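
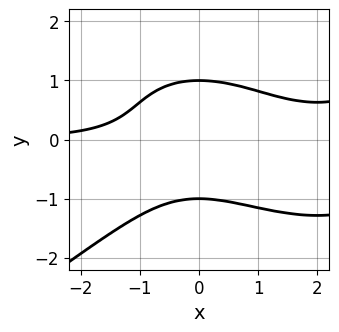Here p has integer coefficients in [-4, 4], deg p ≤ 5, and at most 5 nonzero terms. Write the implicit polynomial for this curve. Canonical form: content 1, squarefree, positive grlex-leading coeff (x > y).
(a) deg p = 4. No degree-3 curve has this shape.
(b) Reading off the gridlines: among the integer gridlines, it crosses the y-axis at y ∈ {-1, 1}; no x-intercept at any integer in the box.
(c) The integer polynomial consistent with all of this is the stated p.

x^3*y - 3*y^4 - 3*x^2*y + 3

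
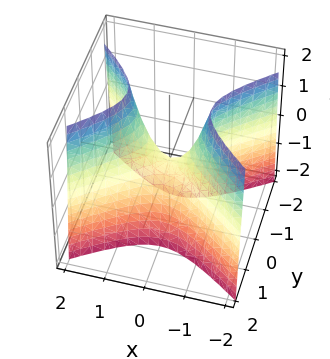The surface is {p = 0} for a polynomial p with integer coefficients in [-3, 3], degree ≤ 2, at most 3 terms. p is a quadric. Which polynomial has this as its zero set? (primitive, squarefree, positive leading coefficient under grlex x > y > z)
The degree is 2 — a saddle surface; a quadric.
Symmetries: the y ↦ −y reflection is a symmetry, so y appears only in even powers; mirror symmetry x ↦ −x ⇒ only even powers of x.
Checking where it meets the axes: it meets the y-axis at y = 0 (among the integer gridlines); one x-axis crossing is at x = 0.
Putting this together gives p.

2*x^2 - 3*y^2 - z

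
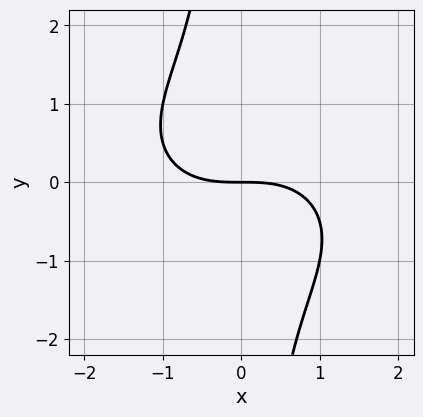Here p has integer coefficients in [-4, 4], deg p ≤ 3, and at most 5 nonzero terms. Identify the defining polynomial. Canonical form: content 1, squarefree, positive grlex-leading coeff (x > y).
x^3 + 2*x*y^2 + 3*y

First, deg p = 3.
Then, checking where it meets the axes: it crosses the x-axis at the gridline x = 0; one y-axis crossing is at y = 0.
Finally, together with the visible shape, these determine p as stated.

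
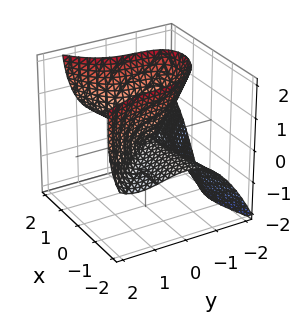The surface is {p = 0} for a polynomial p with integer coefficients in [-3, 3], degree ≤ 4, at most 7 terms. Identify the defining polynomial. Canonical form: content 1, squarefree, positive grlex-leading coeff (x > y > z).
3*x^2*z - 2*x*y^2 - 2*y^3 - y*z - 2*z^2

1. Degree: no degree-2 surface has this shape, so deg p = 3.
2. From the visible intercepts: the visible x-axis segment lies entirely on the surface; one z-axis crossing is at z = 0; one y-axis crossing is at y = 0.
3. The integer polynomial consistent with all of this is the stated p.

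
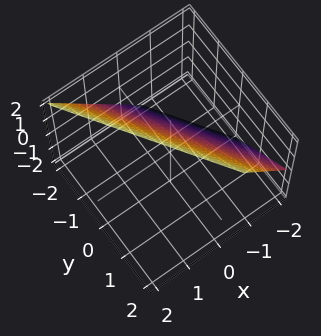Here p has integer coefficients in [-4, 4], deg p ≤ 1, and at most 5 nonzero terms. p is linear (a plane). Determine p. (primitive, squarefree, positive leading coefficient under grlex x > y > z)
The degree is 1 — every cross-section is a straight line — this is a plane.
From the visible intercepts: it crosses the z-axis at the gridline z = 1; it crosses the y-axis at the gridline y = -1.
Putting this together gives p.

3*x + 2*y - 2*z + 2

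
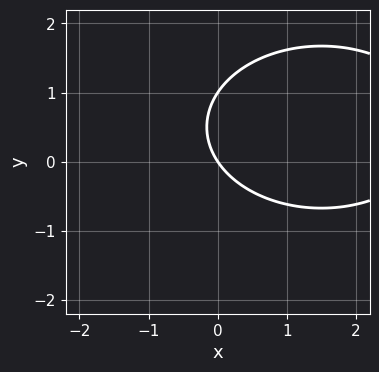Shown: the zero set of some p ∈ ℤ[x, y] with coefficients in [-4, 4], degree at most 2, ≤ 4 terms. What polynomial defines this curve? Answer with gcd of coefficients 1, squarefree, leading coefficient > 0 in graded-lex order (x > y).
x^2 + 2*y^2 - 3*x - 2*y

1. deg p = 2. No degree-1 curve has this shape.
2. From the axis intercepts and sections: it meets the x-axis at x = 0 (among the integer gridlines); among the integer gridlines, it crosses the y-axis at y ∈ {0, 1}.
3. Assembling these constraints gives the stated polynomial.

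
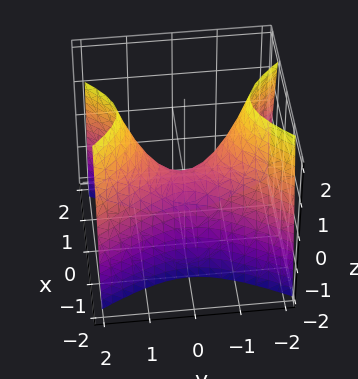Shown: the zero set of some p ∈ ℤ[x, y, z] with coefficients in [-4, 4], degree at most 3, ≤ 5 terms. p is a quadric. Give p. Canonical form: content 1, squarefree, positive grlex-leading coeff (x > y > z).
2*x^2 - y^2 + z

(a) The degree is 2 — a saddle surface; a quadric.
(b) Symmetries: mirror symmetry x ↦ −x ⇒ only even powers of x; the y ↦ −y reflection is a symmetry, so y appears only in even powers.
(c) From the visible intercepts: it meets the y-axis at y = 0 (among the integer gridlines); it meets the z-axis at z = 0 (among the integer gridlines).
(d) Putting this together gives p.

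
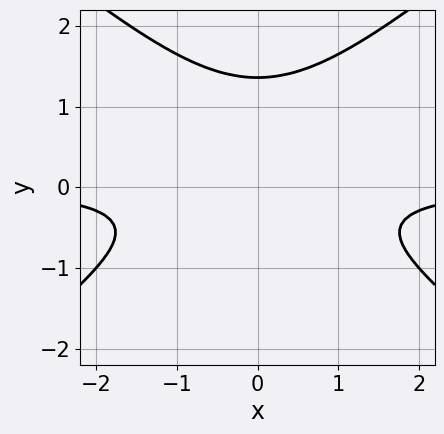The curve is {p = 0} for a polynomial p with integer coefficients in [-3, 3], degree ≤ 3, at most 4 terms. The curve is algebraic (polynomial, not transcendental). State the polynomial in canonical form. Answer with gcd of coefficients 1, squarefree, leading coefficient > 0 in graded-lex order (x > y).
deg p = 3. A generic line meets the curve in up to 3 points.
Symmetries: mirror symmetry x ↦ −x ⇒ only even powers of x.
Checking where it meets the axes: it misses every integer gridline on the x-axis.
Together with the visible shape, these determine p as stated.

2*x^2*y - 3*y^3 + 3*y^2 + 2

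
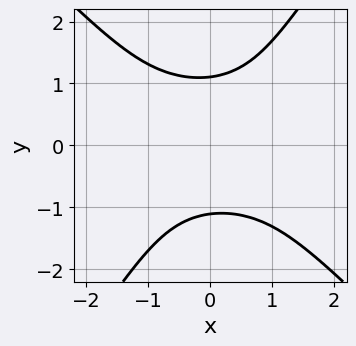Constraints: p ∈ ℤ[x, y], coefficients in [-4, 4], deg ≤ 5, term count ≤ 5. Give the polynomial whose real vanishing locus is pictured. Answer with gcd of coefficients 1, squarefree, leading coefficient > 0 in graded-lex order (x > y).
(a) Degree: no degree-3 curve has this shape, so deg p = 4.
(b) Checking where it meets the axes: the curve avoids every integer x-axis point in the box.
(c) These observations pin down the coefficients.

3*x^2*y^2 + x*y^3 - 2*y^4 + 3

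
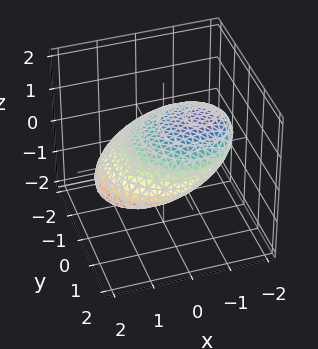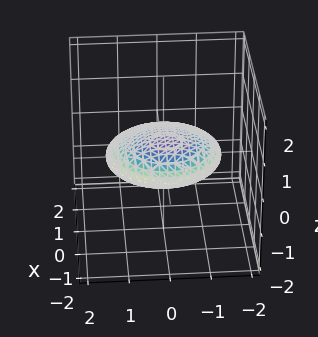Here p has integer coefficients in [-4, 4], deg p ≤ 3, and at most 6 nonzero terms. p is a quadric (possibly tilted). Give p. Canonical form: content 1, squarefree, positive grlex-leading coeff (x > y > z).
First, deg p = 2. The shape is more complex than any degree-1 surface.
Finally, solving for integer coefficients yields p as stated.

x^2 + 2*x*z + y^2 + 3*z^2 - 2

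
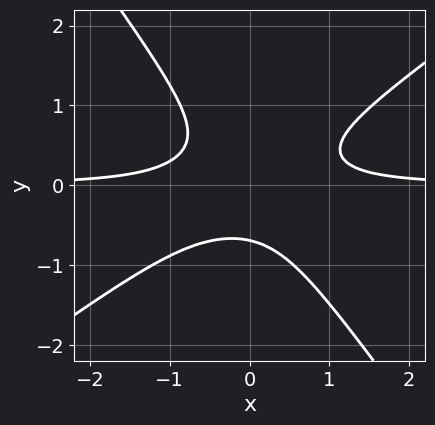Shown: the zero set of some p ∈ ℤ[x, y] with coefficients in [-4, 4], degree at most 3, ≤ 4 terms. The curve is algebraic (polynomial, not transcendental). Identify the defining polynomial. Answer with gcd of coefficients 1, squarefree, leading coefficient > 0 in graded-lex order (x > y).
3*x^2*y - 2*x*y^2 - 3*y^3 - 1

(a) The degree is 3 — the shape is more complex than any degree-2 curve.
(b) From the visible intercepts: no x-intercept at any integer in the box.
(c) Together with the visible shape, these determine p as stated.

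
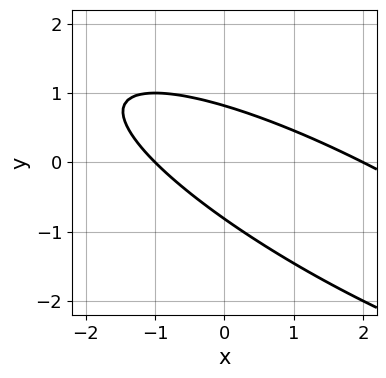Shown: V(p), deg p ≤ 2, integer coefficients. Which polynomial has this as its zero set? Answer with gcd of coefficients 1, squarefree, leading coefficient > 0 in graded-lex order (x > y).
First, degree: a generic line meets the curve in up to 2 points, so deg p = 2.
Then, reading off the gridlines: among the integer gridlines, it crosses the x-axis at x ∈ {-1, 2}.
Finally, putting this together gives p.

x^2 + 3*x*y + 3*y^2 - x - 2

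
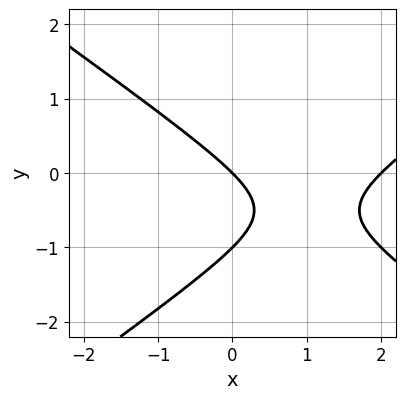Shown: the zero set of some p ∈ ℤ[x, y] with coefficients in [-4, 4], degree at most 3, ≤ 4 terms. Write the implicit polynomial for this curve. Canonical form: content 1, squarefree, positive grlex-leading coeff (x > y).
x^2 - 2*y^2 - 2*x - 2*y

(a) The degree is 2 — the shape is more complex than any degree-1 curve.
(b) From the axis intercepts and sections: among the integer gridlines, it crosses the x-axis at x ∈ {0, 2}; the y-axis gridline crossings are at y ∈ {-1, 0}.
(c) These observations pin down the coefficients.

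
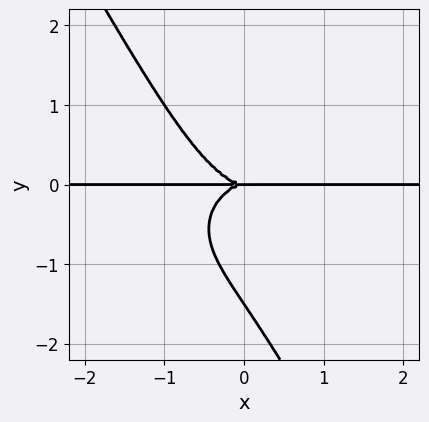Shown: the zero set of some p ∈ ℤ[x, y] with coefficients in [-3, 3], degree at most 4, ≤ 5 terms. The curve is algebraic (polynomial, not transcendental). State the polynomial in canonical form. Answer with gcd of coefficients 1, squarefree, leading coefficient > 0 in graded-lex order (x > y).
2*x^3*y + 3*x*y^3 + 2*y^4 + 3*y^3

First, degree: a generic line meets the curve in up to 4 points, so deg p = 4.
Next, against the integer gridlines: it meets the y-axis at y = 0 (among the integer gridlines); the visible x-axis segment lies entirely on the curve.
Finally, assembling these constraints gives the stated polynomial.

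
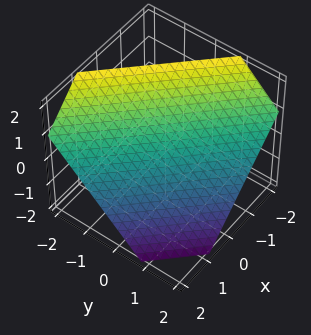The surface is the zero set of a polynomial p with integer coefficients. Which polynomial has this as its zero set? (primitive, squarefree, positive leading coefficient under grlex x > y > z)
Degree: the surface is flat (a plane), so deg p = 1.
Putting this together gives p.

3*x + 3*y + 3*z - 2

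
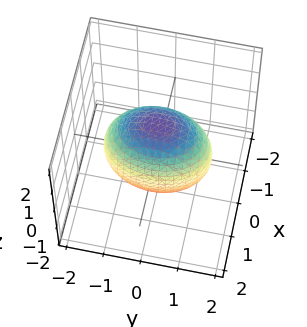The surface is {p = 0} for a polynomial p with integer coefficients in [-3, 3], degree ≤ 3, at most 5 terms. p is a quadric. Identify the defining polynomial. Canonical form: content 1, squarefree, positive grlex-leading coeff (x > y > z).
2*x^2 + y^2 + z^2 - 2

1. deg p = 2. Bounded and convex; a quadric.
2. Symmetries: the x ↦ −x reflection is a symmetry, so x appears only in even powers; mirror symmetry z ↦ −z ⇒ only even powers of z; the y ↦ −y reflection is a symmetry, so y appears only in even powers.
3. Observable constraints: the x-axis gridline crossings are at x ∈ {-1, 1}.
4. Putting this together gives p.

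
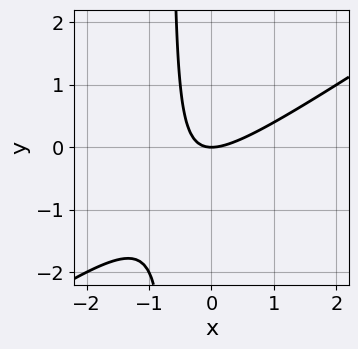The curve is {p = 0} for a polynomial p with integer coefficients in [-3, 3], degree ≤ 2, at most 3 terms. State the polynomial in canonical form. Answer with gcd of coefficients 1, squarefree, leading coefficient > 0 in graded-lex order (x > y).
Degree: the shape is more complex than any degree-1 curve, so deg p = 2.
Observable constraints: it meets the y-axis at y = 0 (among the integer gridlines); it crosses the x-axis at the gridline x = 0.
Putting this together gives p.

2*x^2 - 3*x*y - 2*y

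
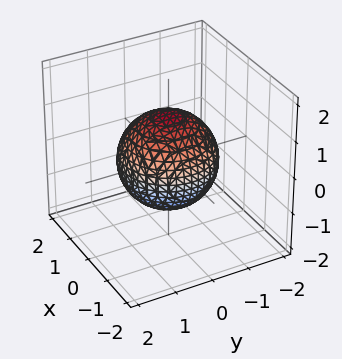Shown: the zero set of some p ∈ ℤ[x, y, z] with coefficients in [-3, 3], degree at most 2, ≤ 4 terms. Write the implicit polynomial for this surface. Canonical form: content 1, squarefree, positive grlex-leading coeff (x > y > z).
1. Degree: the shape is more complex than any degree-1 surface, so deg p = 2.
2. Symmetries: every cross-section ⟂ z is a circle, so x, y appear only via x² + y².
3. Against the integer gridlines: a circular section at z = 1 has radius between 0 and 1.
4. The integer polynomial consistent with all of this is the stated p.

2*x^2 + 2*y^2 + 2*z^2 - 3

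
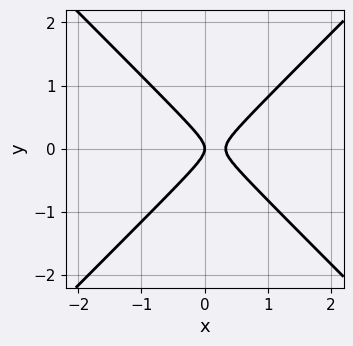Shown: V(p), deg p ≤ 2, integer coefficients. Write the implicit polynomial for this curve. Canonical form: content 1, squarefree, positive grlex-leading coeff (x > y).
3*x^2 - 3*y^2 - x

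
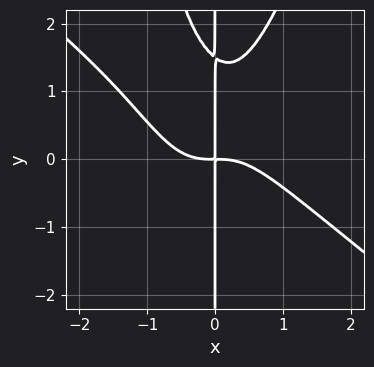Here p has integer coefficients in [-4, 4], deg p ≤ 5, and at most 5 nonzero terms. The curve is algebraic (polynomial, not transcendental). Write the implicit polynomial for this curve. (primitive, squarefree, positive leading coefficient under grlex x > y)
Degree: a generic line meets the curve in up to 4 points, so deg p = 4.
Against the integer gridlines: the visible y-axis segment lies entirely on the curve.
The integer polynomial consistent with all of this is the stated p.

3*x^4 + 3*x^3*y - x^2*y^2 - 2*x*y^2 + 3*x*y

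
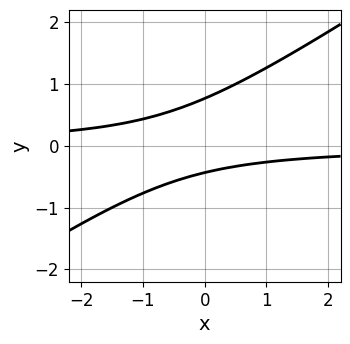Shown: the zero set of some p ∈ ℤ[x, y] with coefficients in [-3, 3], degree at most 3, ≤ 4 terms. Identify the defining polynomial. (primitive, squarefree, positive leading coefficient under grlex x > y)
First, the degree is 2 — a generic line meets the curve in up to 2 points.
Next, from the axis intercepts and sections: it misses every integer gridline on the x-axis.
Finally, matching integer coefficients to the picture gives p.

2*x*y - 3*y^2 + y + 1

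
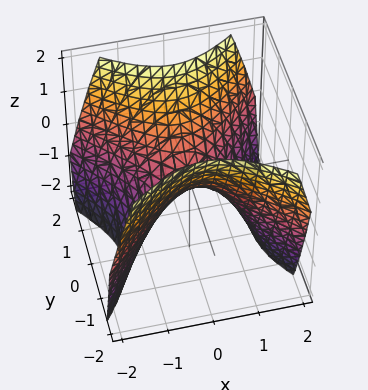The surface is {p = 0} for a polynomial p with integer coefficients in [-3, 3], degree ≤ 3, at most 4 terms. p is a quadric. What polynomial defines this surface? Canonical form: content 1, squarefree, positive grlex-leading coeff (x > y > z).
1. The degree is 2 — a saddle surface; a quadric.
2. Symmetries: the x ↦ −x reflection is a symmetry, so x appears only in even powers; mirror symmetry y ↦ −y ⇒ only even powers of y.
3. From the axis intercepts and sections: it meets the x-axis at x = 0 (among the integer gridlines); one z-axis crossing is at z = 0.
4. Matching integer coefficients to the picture gives p.

x^2 - y^2 + z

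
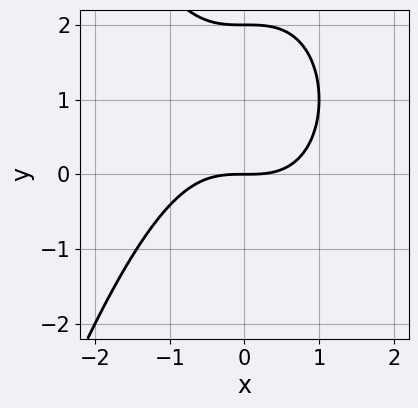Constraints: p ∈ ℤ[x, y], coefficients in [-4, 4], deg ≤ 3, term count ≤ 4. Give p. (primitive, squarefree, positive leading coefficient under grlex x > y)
x^3 + y^2 - 2*y

deg p = 3.
Checking where it meets the axes: it meets the x-axis at x = 0 (among the integer gridlines); among the integer gridlines, it crosses the y-axis at y ∈ {0, 2}.
Putting this together gives p.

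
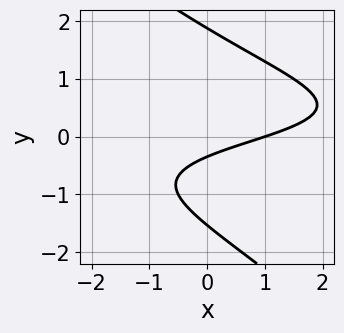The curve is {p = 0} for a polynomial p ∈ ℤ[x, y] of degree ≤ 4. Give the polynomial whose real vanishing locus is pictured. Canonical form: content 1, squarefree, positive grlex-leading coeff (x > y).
(a) The degree is 3 — no degree-2 curve has this shape.
(b) Observable constraints: it meets the x-axis at x = 1 (among the integer gridlines).
(c) Putting this together gives p.

x*y^2 + y^3 + x - 3*y - 1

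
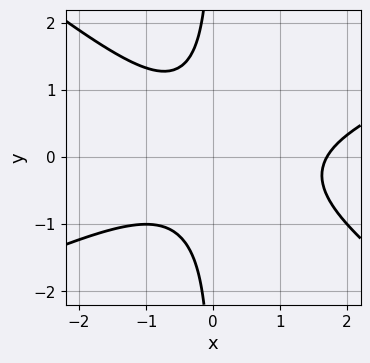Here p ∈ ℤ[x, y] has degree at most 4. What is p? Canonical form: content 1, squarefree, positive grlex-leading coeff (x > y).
(a) The degree is 3 — the shape is more complex than any degree-2 curve.
(b) Against the integer gridlines: it misses every integer gridline on the y-axis.
(c) Together with the visible shape, these determine p as stated.

x^3 - x^2*y - 3*x*y^2 - x^2 - 2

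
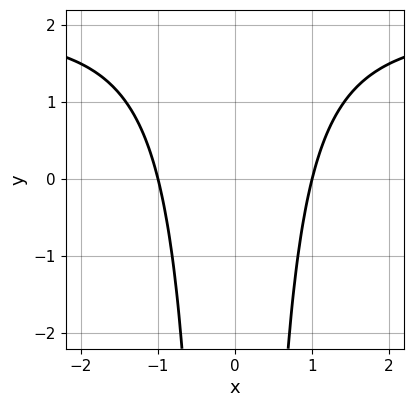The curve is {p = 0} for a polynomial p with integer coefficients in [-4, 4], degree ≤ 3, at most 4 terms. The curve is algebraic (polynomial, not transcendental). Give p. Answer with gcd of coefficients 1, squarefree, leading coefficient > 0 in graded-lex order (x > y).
x^2*y - 2*x^2 + 2

1. Degree: no degree-2 curve has this shape, so deg p = 3.
2. Symmetries: it's symmetric under x → −x, forcing even powers of x.
3. Against the integer gridlines: the curve avoids every integer y-axis point in the box; the x-axis gridline crossings are at x ∈ {-1, 1}.
4. Assembling these constraints gives the stated polynomial.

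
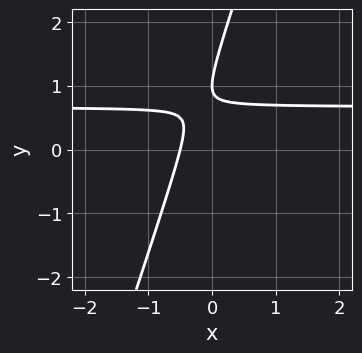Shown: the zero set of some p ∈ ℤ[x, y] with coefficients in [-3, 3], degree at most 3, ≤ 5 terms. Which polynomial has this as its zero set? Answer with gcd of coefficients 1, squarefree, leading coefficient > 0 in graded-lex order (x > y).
1. deg p = 2. The shape is more complex than any degree-1 curve.
2. Reading off the gridlines: it crosses the y-axis at the gridline y = 1.
3. Together with the visible shape, these determine p as stated.

3*x*y - y^2 - 2*x + 2*y - 1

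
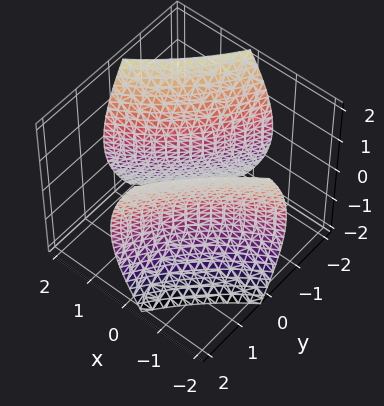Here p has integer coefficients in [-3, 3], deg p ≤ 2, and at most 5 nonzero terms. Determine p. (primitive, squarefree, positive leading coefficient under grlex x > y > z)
x^2 - 3*x*y + y^2 - z^2 - 2

There are 2 components.
Degree: a generic line meets the surface in up to 2 points, so deg p = 2.
Reading off the gridlines: no z-intercept at any integer in the box.
These observations pin down the coefficients.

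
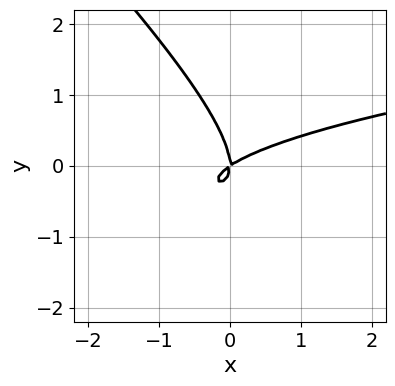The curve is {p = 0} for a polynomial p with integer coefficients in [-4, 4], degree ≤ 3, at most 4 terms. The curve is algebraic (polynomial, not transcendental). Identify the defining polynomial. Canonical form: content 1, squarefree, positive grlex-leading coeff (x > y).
3*x*y^2 + 3*y^3 - 2*x^2 + 3*x*y

First, the degree is 3 — no degree-2 curve has this shape.
Then, from the visible intercepts: one y-axis crossing is at y = 0; one x-axis crossing is at x = 0.
Finally, together with the visible shape, these determine p as stated.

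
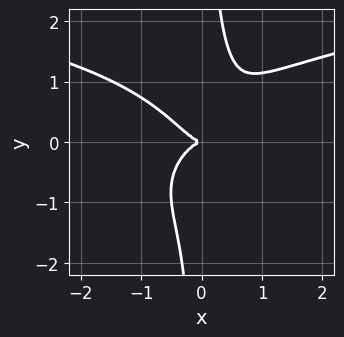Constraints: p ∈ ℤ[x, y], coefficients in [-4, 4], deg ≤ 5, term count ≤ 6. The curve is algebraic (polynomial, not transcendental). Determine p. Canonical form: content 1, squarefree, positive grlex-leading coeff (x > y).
x^3*y + 3*x*y^3 - 3*x^3 - 2*y^2

1. deg p = 4. The shape is more complex than any degree-3 curve.
2. Checking where it meets the axes: it meets the x-axis at x = 0 (among the integer gridlines); it crosses the y-axis at the gridline y = 0.
3. Solving for integer coefficients yields p as stated.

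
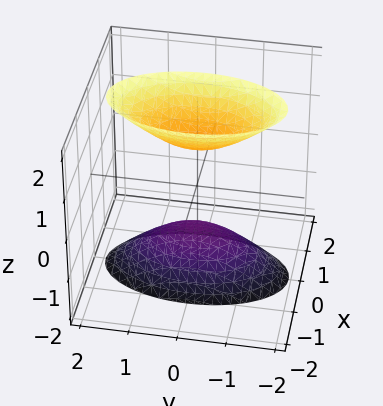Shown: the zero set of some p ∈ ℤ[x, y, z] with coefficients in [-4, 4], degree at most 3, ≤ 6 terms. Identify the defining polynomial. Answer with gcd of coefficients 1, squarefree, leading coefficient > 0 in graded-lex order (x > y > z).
3*x^2 + y^2 - z^2 + 1

First, there are 2 components. They look like related sheets of one shape, so recover p as a whole.
Next, degree: two separate bowl-shaped sheets opening away from each other; a quadric, so deg p = 2.
Next, symmetries: it's symmetric under x → −x, forcing even powers of x; the y ↦ −y reflection is a symmetry, so y appears only in even powers; it's symmetric under z → −z, forcing even powers of z.
Then, checking where it meets the axes: it misses every integer gridline on the y-axis; the z-axis gridline crossings are at z ∈ {-1, 1}; it misses every integer gridline on the x-axis.
Finally, matching integer coefficients to the picture gives p.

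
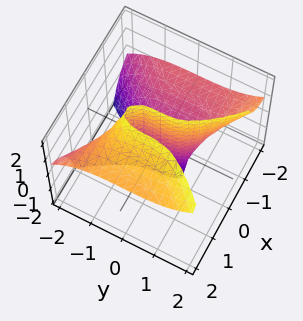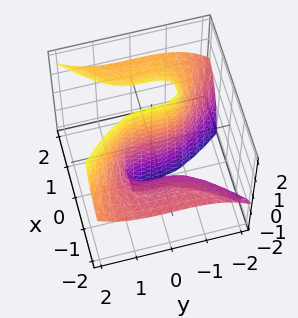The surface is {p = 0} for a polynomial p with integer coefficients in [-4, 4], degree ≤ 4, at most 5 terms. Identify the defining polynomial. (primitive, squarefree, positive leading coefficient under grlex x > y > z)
3*x^2*z - y^3 - 2*x^2 - 3*x

(a) deg p = 3.
(b) From the visible intercepts: it meets the y-axis at y = 0 (among the integer gridlines); every point of the z-axis in the box is on the surface; it crosses the x-axis at the gridline x = 0.
(c) These observations pin down the coefficients.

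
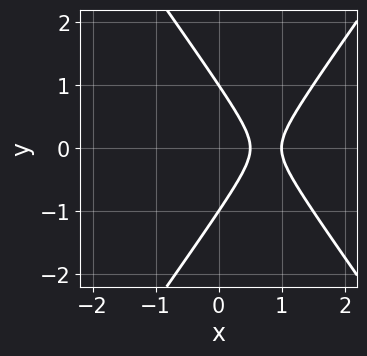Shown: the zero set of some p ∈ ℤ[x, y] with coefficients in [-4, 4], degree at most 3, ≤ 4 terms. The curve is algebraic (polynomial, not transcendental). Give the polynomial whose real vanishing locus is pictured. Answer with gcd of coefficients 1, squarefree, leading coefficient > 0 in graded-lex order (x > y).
2*x^2 - y^2 - 3*x + 1

(a) Degree: a generic line meets the curve in up to 2 points, so deg p = 2.
(b) Symmetries: the y ↦ −y reflection is a symmetry, so y appears only in even powers.
(c) Observable constraints: it crosses the x-axis at the gridline x = 1; among the integer gridlines, it crosses the y-axis at y ∈ {-1, 1}.
(d) Fitting integer coefficients to these (and the overall shape) gives p.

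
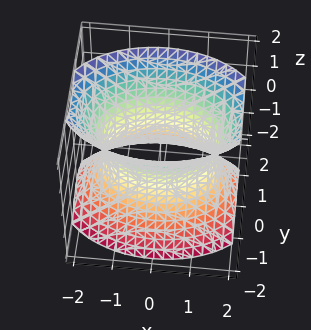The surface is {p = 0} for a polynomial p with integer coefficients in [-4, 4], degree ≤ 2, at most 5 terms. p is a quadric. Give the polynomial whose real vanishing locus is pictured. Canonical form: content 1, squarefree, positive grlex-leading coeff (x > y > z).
deg p = 2.
Symmetries: it's symmetric under x → −x, forcing even powers of x; it's symmetric under z → −z, forcing even powers of z; mirror symmetry y ↦ −y ⇒ only even powers of y.
Checking where it meets the axes: among the integer gridlines, it crosses the y-axis at y ∈ {-1, 1}; the surface avoids every integer z-axis point in the box.
The integer polynomial consistent with all of this is the stated p.

x^2 + 2*y^2 - z^2 - 2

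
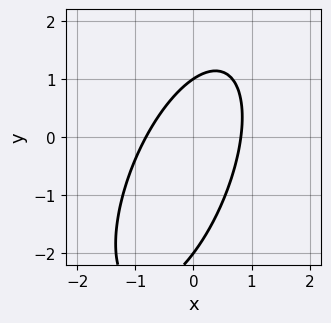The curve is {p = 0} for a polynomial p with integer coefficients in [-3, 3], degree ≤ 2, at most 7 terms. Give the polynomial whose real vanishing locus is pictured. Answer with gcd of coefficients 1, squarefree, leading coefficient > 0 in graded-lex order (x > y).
3*x^2 - 2*x*y + y^2 + y - 2

Degree: no degree-1 curve has this shape, so deg p = 2.
Checking where it meets the axes: the y-axis gridline crossings are at y ∈ {-2, 1}.
These observations pin down the coefficients.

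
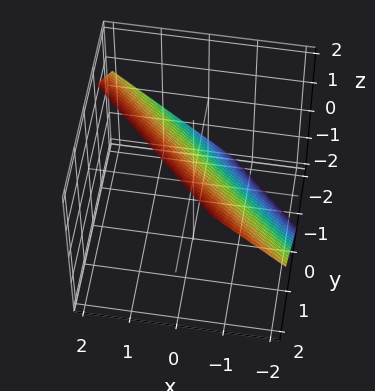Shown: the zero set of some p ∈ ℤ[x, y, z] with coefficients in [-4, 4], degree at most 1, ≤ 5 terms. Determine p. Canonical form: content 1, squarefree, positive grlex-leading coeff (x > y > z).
1. The degree is 1 — the surface is flat (a plane).
2. Putting this together gives p.

3*x + 3*y - 3*z + 2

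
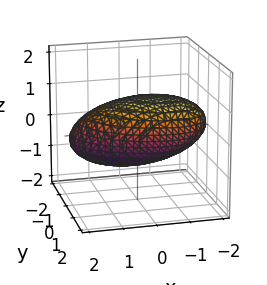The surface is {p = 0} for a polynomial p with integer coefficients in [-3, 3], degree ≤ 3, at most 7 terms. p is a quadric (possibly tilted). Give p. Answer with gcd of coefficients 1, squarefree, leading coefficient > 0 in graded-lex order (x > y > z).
First, the degree is 2 — the shape is more complex than any degree-1 surface.
Next, observable constraints: among the integer gridlines, it crosses the z-axis at z ∈ {-1, 1}.
Finally, putting this together gives p.

x^2 + x*y + x*z + 2*y^2 + 3*z^2 - 3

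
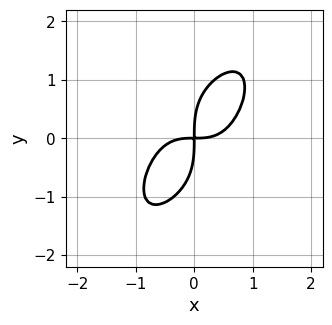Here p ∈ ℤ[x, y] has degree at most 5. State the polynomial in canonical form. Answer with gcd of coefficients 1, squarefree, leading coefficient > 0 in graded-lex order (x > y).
(a) Degree: no degree-3 curve has this shape, so deg p = 4.
(b) Putting this together gives p.

3*x^4 + y^4 - 3*x*y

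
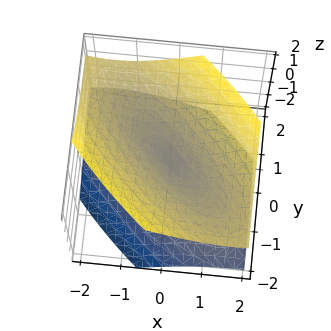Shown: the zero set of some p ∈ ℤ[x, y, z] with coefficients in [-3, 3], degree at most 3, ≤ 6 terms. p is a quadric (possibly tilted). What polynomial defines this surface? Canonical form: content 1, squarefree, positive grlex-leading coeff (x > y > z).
2*x^2 + 3*x*y + 2*y^2 - 3*z^2

First, the picture has 2 separate pieces. Treating them together as one polynomial.
Next, the degree is 2 — no degree-1 surface has this shape.
Then, against the integer gridlines: it meets the y-axis at y = 0 (among the integer gridlines); it crosses the z-axis at the gridline z = 0.
Finally, matching integer coefficients to the picture gives p.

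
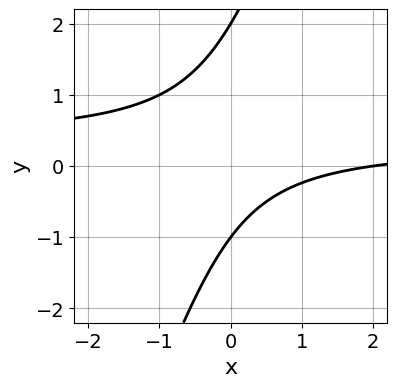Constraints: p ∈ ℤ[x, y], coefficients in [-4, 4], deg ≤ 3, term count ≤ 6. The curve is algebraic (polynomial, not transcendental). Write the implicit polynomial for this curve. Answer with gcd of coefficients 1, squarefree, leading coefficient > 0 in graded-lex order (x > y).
3*x*y - y^2 - x + y + 2

First, the degree is 2 — the shape is more complex than any degree-1 curve.
Next, against the integer gridlines: among the integer gridlines, it crosses the y-axis at y ∈ {-1, 2}; it meets the x-axis at x = 2 (among the integer gridlines).
Finally, solving for integer coefficients yields p as stated.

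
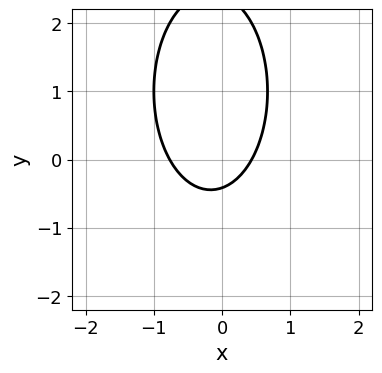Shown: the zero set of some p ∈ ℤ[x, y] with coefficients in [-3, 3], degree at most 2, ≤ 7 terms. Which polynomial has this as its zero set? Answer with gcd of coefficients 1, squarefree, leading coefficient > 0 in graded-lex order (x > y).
3*x^2 + y^2 + x - 2*y - 1

1. deg p = 2. The shape is more complex than any degree-1 curve.
2. Solving for integer coefficients yields p as stated.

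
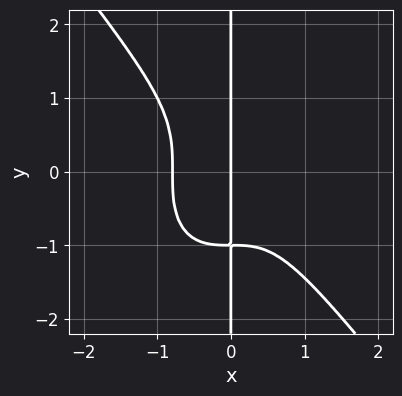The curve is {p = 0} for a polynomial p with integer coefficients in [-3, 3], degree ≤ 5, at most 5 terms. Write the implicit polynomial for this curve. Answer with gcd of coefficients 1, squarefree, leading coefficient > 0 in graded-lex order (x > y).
2*x^4 + x*y^3 + x

Degree: the shape is more complex than any degree-3 curve, so deg p = 4.
Reading off the gridlines: it meets the x-axis at x = 0 (among the integer gridlines); every point of the y-axis in the box is on the curve.
The integer polynomial consistent with all of this is the stated p.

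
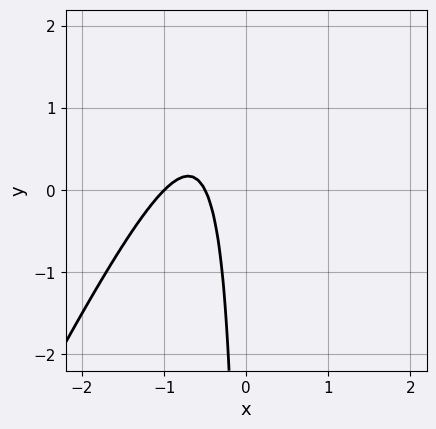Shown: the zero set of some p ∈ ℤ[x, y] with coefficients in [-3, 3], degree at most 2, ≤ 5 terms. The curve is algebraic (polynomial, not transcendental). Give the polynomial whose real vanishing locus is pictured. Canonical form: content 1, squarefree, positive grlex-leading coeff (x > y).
1. The degree is 2 — the shape is more complex than any degree-1 curve.
2. Checking where it meets the axes: one x-axis crossing is at x = -1; no y-intercept at any integer in the box.
3. The integer polynomial consistent with all of this is the stated p.

2*x^2 - x*y + 3*x + 1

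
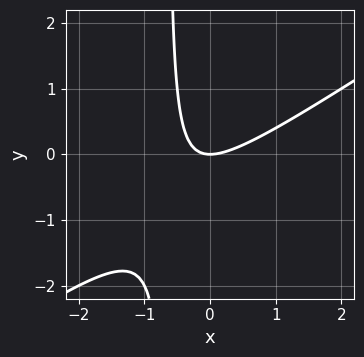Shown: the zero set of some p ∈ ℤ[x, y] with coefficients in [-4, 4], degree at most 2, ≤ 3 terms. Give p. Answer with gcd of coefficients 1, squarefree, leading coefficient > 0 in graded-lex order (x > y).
(a) The degree is 2 — no degree-1 curve has this shape.
(b) Checking where it meets the axes: one x-axis crossing is at x = 0; it crosses the y-axis at the gridline y = 0.
(c) Together with the visible shape, these determine p as stated.

2*x^2 - 3*x*y - 2*y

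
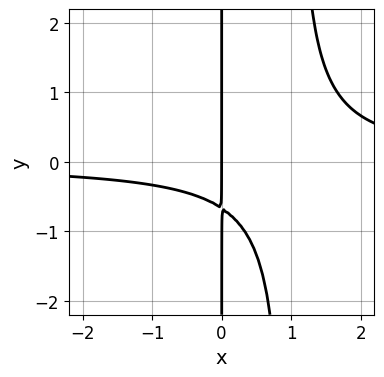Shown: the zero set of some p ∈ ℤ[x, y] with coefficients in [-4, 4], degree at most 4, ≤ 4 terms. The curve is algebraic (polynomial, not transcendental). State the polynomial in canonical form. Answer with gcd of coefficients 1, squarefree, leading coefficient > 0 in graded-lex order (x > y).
First, the degree is 3 — no degree-2 curve has this shape.
Next, from the visible intercepts: one x-axis crossing is at x = 0; the visible y-axis segment lies entirely on the curve.
Finally, assembling these constraints gives the stated polynomial.

3*x^2*y - 3*x*y - 2*x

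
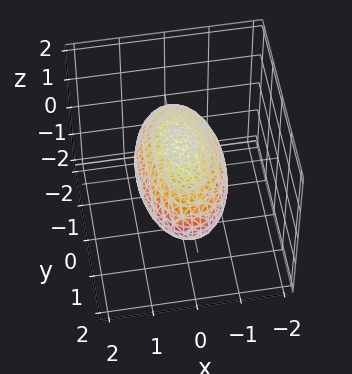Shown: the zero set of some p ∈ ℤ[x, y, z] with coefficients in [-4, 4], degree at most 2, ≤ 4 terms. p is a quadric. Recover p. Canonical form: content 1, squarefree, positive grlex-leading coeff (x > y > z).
1. Degree: bounded and convex; a quadric, so deg p = 2.
2. Symmetries: it's symmetric under z → −z, forcing even powers of z; the y ↦ −y reflection is a symmetry, so y appears only in even powers; the x ↦ −x reflection is a symmetry, so x appears only in even powers.
3. From the visible intercepts: the x-axis gridline crossings are at x ∈ {-1, 1}; among the integer gridlines, it crosses the z-axis at z ∈ {-1, 1}.
4. Together with the visible shape, these determine p as stated.

3*x^2 + y^2 + 3*z^2 - 3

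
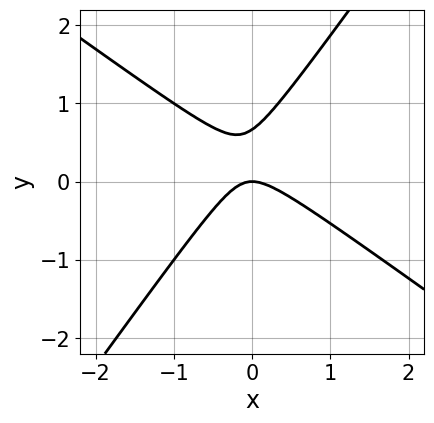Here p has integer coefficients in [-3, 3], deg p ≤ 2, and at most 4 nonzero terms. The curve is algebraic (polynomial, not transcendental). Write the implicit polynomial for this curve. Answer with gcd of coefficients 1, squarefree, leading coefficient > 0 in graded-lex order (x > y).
3*x^2 + 2*x*y - 3*y^2 + 2*y

(a) Degree: no degree-1 curve has this shape, so deg p = 2.
(b) From the axis intercepts and sections: one x-axis crossing is at x = 0; it crosses the y-axis at the gridline y = 0.
(c) Matching integer coefficients to the picture gives p.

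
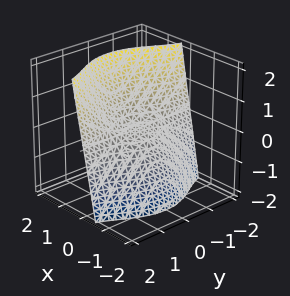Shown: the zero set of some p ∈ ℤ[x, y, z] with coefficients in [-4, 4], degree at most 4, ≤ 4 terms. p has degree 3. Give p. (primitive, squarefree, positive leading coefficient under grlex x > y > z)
x^3 + x*y^2 - z

(a) deg p = 3.
(b) From the visible intercepts: every point of the y-axis in the box is on the surface; it crosses the x-axis at the gridline x = 0; one z-axis crossing is at z = 0.
(c) These observations pin down the coefficients.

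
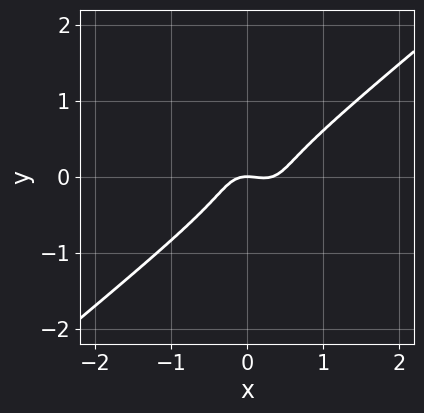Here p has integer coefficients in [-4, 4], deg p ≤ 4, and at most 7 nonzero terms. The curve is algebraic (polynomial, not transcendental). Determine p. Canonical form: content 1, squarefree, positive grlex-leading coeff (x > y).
3*x^3 - 2*x*y^2 - 3*y^3 - x^2 - y

Degree: a generic line meets the curve in up to 3 points, so deg p = 3.
Observable constraints: it crosses the x-axis at the gridline x = 0; it crosses the y-axis at the gridline y = 0.
Solving for integer coefficients yields p as stated.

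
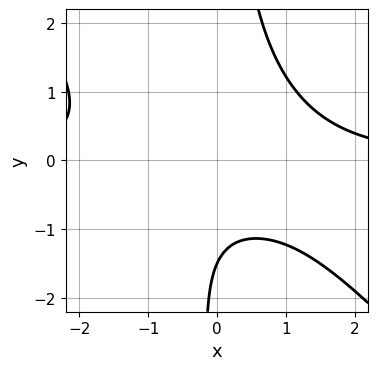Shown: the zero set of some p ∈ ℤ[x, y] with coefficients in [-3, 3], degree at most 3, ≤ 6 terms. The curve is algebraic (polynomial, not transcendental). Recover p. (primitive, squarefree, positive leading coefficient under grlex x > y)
2*x^2*y + 2*x*y^2 - 2*y - 3

1. Degree: the shape is more complex than any degree-2 curve, so deg p = 3.
2. Reading off the gridlines: no x-intercept at any integer in the box.
3. Putting this together gives p.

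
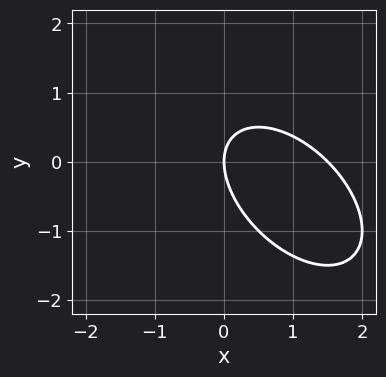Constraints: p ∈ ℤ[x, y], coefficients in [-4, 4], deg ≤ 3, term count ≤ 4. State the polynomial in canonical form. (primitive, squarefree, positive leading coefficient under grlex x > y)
1. Degree: no degree-1 curve has this shape, so deg p = 2.
2. Checking where it meets the axes: one y-axis crossing is at y = 0; it meets the x-axis at x = 0 (among the integer gridlines).
3. Solving for integer coefficients yields p as stated.

2*x^2 + 2*x*y + 2*y^2 - 3*x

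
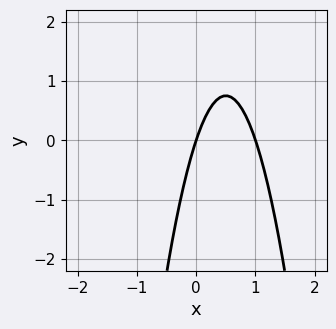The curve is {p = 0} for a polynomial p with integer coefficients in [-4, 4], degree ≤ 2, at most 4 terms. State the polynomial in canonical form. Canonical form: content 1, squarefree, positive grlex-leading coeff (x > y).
(a) Degree: the shape is more complex than any degree-1 curve, so deg p = 2.
(b) Against the integer gridlines: the x-axis gridline crossings are at x ∈ {0, 1}; it meets the y-axis at y = 0 (among the integer gridlines).
(c) These observations pin down the coefficients.

3*x^2 - 3*x + y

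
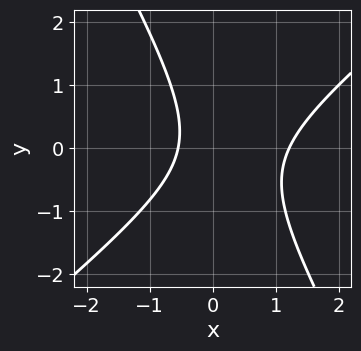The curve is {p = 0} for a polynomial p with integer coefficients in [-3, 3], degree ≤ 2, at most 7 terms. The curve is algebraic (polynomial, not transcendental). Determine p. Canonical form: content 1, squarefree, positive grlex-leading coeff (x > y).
3*x^2 - 2*x*y - 2*y^2 - 2*x - 2

1. The degree is 2 — no degree-1 curve has this shape.
2. Checking where it meets the axes: no y-intercept at any integer in the box.
3. Matching integer coefficients to the picture gives p.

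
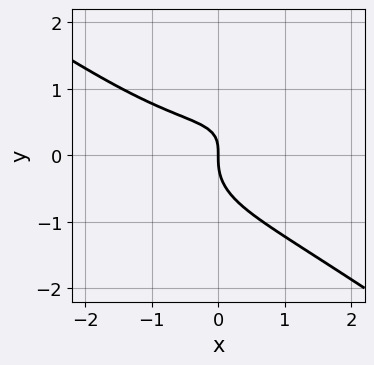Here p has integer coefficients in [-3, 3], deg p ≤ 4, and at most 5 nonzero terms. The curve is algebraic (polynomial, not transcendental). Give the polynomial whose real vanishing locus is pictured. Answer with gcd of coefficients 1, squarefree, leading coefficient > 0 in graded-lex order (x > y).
x^3 + 3*y^3 - 2*x*y + 2*x

First, deg p = 3. No degree-2 curve has this shape.
Then, from the visible intercepts: it meets the x-axis at x = 0 (among the integer gridlines); it meets the y-axis at y = 0 (among the integer gridlines).
Finally, the integer polynomial consistent with all of this is the stated p.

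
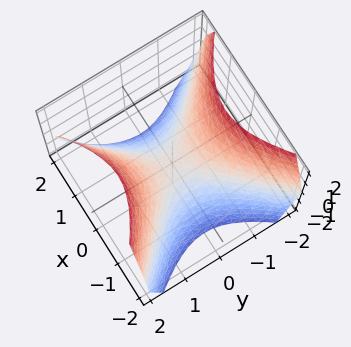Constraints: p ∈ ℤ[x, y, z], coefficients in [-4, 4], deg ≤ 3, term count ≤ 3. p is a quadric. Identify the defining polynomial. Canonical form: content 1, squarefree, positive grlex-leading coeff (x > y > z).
(a) The degree is 2 — a saddle surface; a quadric.
(b) Symmetries: mirror symmetry y ↦ −y ⇒ only even powers of y; it's symmetric under x → −x, forcing even powers of x.
(c) Checking where it meets the axes: it crosses the x-axis at the gridline x = 0; one y-axis crossing is at y = 0; it crosses the z-axis at the gridline z = 0.
(d) Solving for integer coefficients yields p as stated.

x^2 - y^2 + z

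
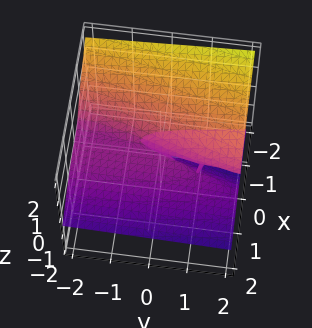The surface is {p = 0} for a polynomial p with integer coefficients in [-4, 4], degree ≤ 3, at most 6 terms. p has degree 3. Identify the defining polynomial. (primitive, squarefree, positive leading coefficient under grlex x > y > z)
Degree: no degree-2 surface has this shape, so deg p = 3.
Reading off the gridlines: one z-axis crossing is at z = 0; it meets the x-axis at x = 0 (among the integer gridlines); the visible y-axis segment lies entirely on the surface.
Fitting integer coefficients to these (and the overall shape) gives p.

x^3 + x^2*z + 3*z^3 + 3*x*z - y*z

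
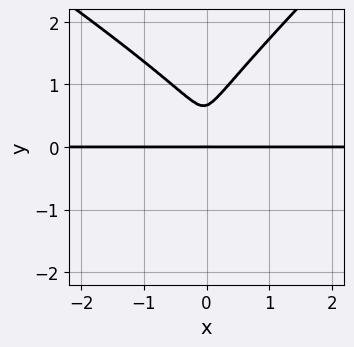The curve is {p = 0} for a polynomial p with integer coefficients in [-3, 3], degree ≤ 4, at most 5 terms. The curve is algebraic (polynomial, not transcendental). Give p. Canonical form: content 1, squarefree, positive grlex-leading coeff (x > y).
Degree: a generic line meets the curve in up to 4 points, so deg p = 4.
Against the integer gridlines: every point of the x-axis in the box is on the curve; it crosses the y-axis at the gridline y = 0.
Together with the visible shape, these determine p as stated.

2*x^2*y^2 + x*y^3 - 3*y^4 + 3*x^2*y + 2*y^3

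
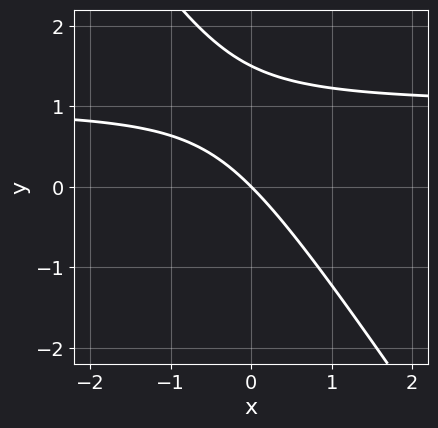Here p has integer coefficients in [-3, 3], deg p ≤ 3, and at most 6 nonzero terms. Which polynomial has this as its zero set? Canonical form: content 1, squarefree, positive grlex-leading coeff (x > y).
3*x*y + 2*y^2 - 3*x - 3*y

1. deg p = 2. A generic line meets the curve in up to 2 points.
2. Reading off the gridlines: it meets the x-axis at x = 0 (among the integer gridlines); it crosses the y-axis at the gridline y = 0.
3. Fitting integer coefficients to these (and the overall shape) gives p.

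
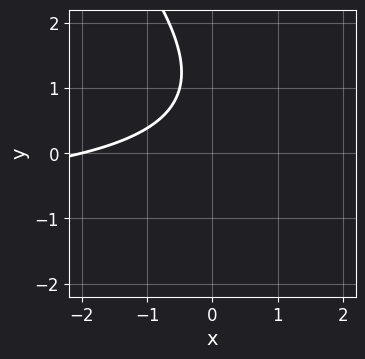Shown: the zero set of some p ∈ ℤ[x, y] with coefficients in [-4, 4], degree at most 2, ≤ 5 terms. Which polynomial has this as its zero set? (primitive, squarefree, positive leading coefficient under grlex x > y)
The degree is 2 — the shape is more complex than any degree-1 curve.
Observable constraints: one x-axis crossing is at x = -2; it misses every integer gridline on the y-axis.
The integer polynomial consistent with all of this is the stated p.

x*y + y^2 + x - 2*y + 2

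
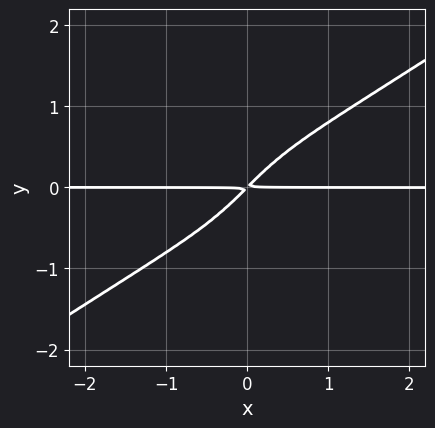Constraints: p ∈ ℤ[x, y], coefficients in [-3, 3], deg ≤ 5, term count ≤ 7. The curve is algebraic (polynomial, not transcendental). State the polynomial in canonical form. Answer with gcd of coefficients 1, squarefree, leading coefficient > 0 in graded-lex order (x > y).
1. Degree: no degree-3 curve has this shape, so deg p = 4.
2. Reading off the gridlines: every point of the x-axis in the box is on the curve.
3. The integer polynomial consistent with all of this is the stated p.

2*x^2*y^2 - x*y^3 - 3*y^4 + 3*x*y - 3*y^2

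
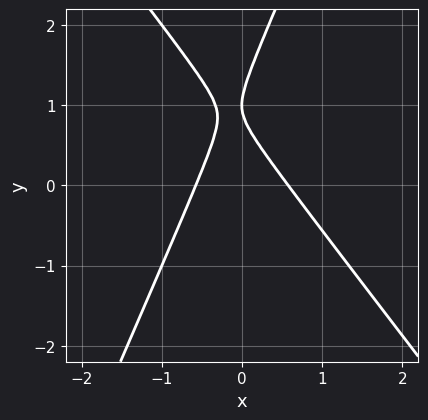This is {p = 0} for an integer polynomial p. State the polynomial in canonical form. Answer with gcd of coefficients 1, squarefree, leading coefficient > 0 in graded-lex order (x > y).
1. deg p = 2. No degree-1 curve has this shape.
2. Checking where it meets the axes: it crosses the y-axis at the gridline y = 1.
3. These observations pin down the coefficients.

3*x^2 + x*y - y^2 + 2*y - 1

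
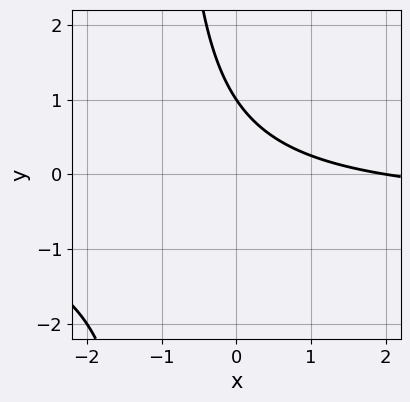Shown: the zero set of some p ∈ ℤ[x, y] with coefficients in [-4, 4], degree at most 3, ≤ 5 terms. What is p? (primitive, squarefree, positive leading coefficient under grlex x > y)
(a) Degree: the shape is more complex than any degree-1 curve, so deg p = 2.
(b) Checking where it meets the axes: it crosses the x-axis at the gridline x = 2; it crosses the y-axis at the gridline y = 1.
(c) Together with the visible shape, these determine p as stated.

2*x*y + x + 2*y - 2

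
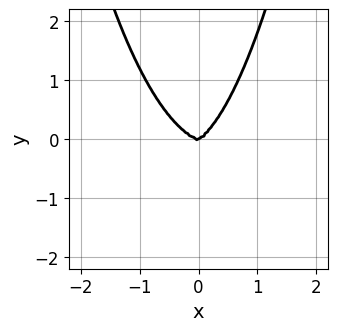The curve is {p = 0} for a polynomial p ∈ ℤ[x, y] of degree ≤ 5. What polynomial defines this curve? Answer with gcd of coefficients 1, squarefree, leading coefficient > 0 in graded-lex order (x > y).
2*x^4 + 2*x^2*y^2 + x*y^2 - 2*y^3

(a) deg p = 4. No degree-3 curve has this shape.
(b) From the axis intercepts and sections: it crosses the x-axis at the gridline x = 0; it meets the y-axis at y = 0 (among the integer gridlines).
(c) Together with the visible shape, these determine p as stated.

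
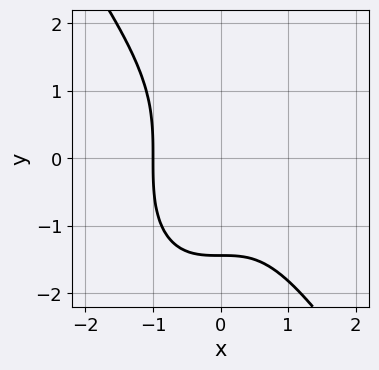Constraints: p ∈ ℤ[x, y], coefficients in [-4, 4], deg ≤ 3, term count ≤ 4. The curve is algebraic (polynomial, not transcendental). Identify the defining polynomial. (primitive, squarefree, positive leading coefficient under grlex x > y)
Degree: a generic line meets the curve in up to 3 points, so deg p = 3.
From the axis intercepts and sections: it meets the x-axis at x = -1 (among the integer gridlines).
Together with the visible shape, these determine p as stated.

3*x^3 + y^3 + 3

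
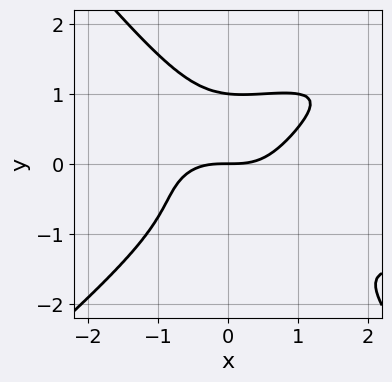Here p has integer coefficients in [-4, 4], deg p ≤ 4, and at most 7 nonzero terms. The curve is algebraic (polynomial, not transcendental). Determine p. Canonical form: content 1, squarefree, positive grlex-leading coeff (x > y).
3*x^2*y^2 - x*y^3 - 3*y^4 - 2*x^3 + 3*y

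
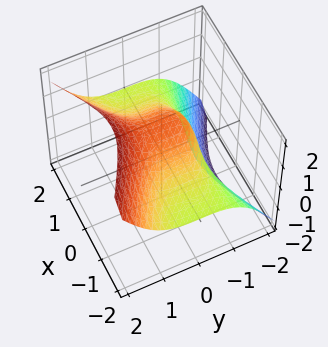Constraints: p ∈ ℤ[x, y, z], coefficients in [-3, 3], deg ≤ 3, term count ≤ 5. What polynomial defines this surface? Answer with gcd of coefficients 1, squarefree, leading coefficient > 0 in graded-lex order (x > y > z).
deg p = 3. No degree-2 surface has this shape.
Observable constraints: no x-intercept at any integer in the box.
Together with the visible shape, these determine p as stated.

3*x^2*z - 3*y^3 + z^3 - 2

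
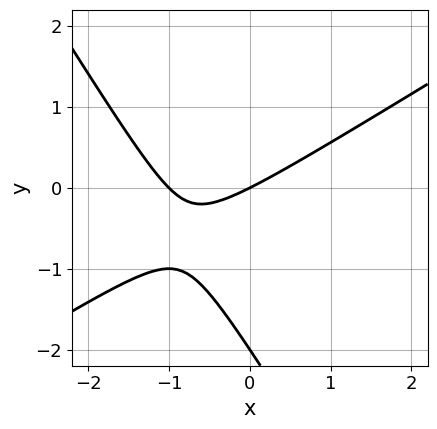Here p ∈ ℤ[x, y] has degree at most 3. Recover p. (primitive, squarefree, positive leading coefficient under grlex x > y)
1. Degree: a generic line meets the curve in up to 2 points, so deg p = 2.
2. Observable constraints: the y-axis gridline crossings are at y ∈ {-2, 0}; among the integer gridlines, it crosses the x-axis at x ∈ {-1, 0}.
3. Assembling these constraints gives the stated polynomial.

x^2 - x*y - y^2 + x - 2*y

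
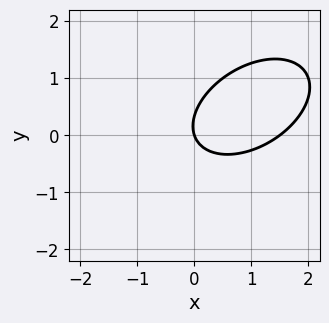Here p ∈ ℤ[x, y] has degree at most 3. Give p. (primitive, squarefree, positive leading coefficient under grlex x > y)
The degree is 2 — a generic line meets the curve in up to 2 points.
From the axis intercepts and sections: it crosses the x-axis at the gridline x = 0; it crosses the y-axis at the gridline y = 0.
These observations pin down the coefficients.

2*x^2 - 2*x*y + 3*y^2 - 3*x - y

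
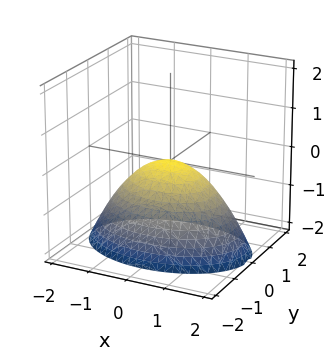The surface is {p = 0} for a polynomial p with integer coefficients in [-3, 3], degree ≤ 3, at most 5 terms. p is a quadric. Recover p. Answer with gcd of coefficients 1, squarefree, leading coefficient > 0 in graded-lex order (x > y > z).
1. The degree is 2 — a paraboloid; a quadric.
2. Symmetries: it's symmetric under x → −x, forcing even powers of x; it's symmetric under y → −y, forcing even powers of y.
3. Reading off the gridlines: one y-axis crossing is at y = 0; it meets the z-axis at z = 0 (among the integer gridlines); it meets the x-axis at x = 0 (among the integer gridlines).
4. The integer polynomial consistent with all of this is the stated p.

x^2 + 2*y^2 + 2*z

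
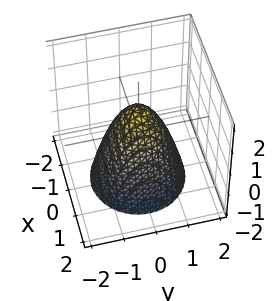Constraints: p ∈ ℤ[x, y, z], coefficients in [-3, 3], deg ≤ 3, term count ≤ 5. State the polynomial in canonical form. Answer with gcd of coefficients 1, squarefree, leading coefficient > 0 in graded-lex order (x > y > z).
The degree is 2 — no degree-1 surface has this shape.
Symmetry: every cross-section ⟂ z is a circle, so x, y appear only via x² + y².
Reading off the gridlines: it meets the z-axis at z = 1 (among the integer gridlines); a circular section at z = -1 has radius between 1 and 2.
Together with the visible shape, these determine p as stated.

3*x^2 + 3*y^2 + 2*z - 2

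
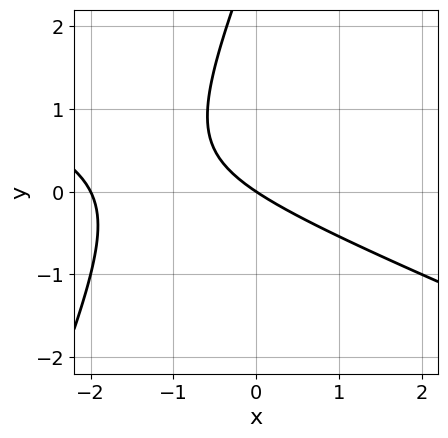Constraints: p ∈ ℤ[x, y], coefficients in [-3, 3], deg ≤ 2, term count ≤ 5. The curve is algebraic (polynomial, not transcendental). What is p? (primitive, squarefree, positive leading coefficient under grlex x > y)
Degree: no degree-1 curve has this shape, so deg p = 2.
Observable constraints: it crosses the y-axis at the gridline y = 0; the x-axis gridline crossings are at x ∈ {-2, 0}.
These observations pin down the coefficients.

x^2 + 2*x*y - y^2 + 2*x + 3*y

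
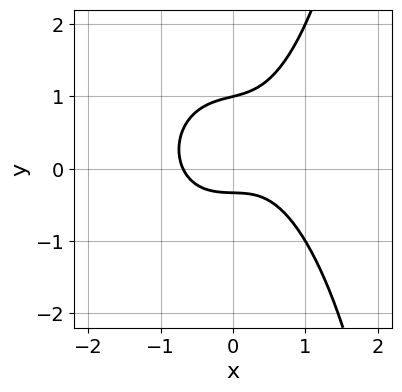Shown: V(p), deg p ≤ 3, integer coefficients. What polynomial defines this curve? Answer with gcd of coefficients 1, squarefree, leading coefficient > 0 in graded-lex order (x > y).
First, degree: a generic line meets the curve in up to 3 points, so deg p = 3.
Next, from the axis intercepts and sections: it crosses the y-axis at the gridline y = 1.
Finally, matching integer coefficients to the picture gives p.

3*x^3 + x*y^2 - 3*y^2 + 2*y + 1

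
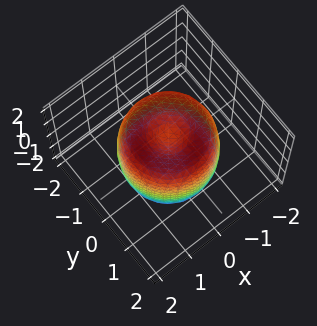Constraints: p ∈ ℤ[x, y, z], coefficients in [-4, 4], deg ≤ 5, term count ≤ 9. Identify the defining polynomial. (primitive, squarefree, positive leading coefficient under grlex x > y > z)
2*x^4 + 4*x^2*y^2 + 2*y^4 - 3*x^2 - 3*y^2 + z^2 - 1

Degree: a generic line meets the surface in up to 4 points, so deg p = 4.
Symmetry: the surface is invariant under rotation about z: p = q(x² + y², z).
Checking where it meets the axes: a circular section at z = -1 has radius between 1 and 2; the z-axis gridline crossings are at z ∈ {-1, 1}.
Together with the visible shape, these determine p as stated.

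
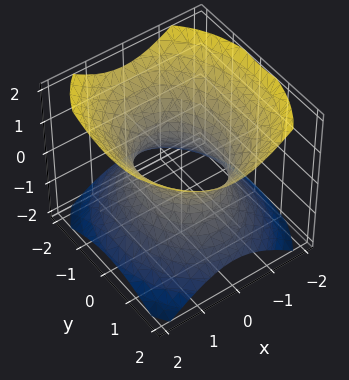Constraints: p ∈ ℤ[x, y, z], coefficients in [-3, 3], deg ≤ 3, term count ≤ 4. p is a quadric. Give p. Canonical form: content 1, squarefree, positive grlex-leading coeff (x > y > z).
3*x^2 + 2*y^2 - 3*z^2 - 3

(a) The degree is 2 — an hourglass — one-sheet hyperboloid; a quadric.
(b) Symmetries: mirror symmetry x ↦ −x ⇒ only even powers of x; it's symmetric under z → −z, forcing even powers of z; it's symmetric under y → −y, forcing even powers of y.
(c) From the axis intercepts and sections: no z-intercept at any integer in the box; the x-axis gridline crossings are at x ∈ {-1, 1}.
(d) Assembling these constraints gives the stated polynomial.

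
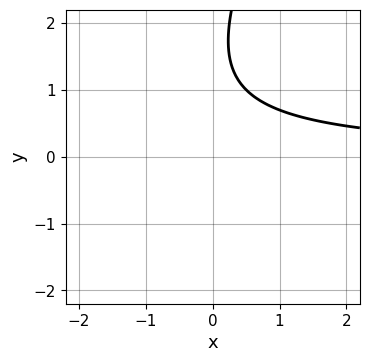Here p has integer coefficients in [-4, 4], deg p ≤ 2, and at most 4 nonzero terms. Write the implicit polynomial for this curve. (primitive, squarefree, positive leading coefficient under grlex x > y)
The degree is 2 — a generic line meets the curve in up to 2 points.
Reading off the gridlines: no y-intercept at any integer in the box; no x-intercept at any integer in the box.
The integer polynomial consistent with all of this is the stated p.

2*x*y - y^2 + 3*y - 3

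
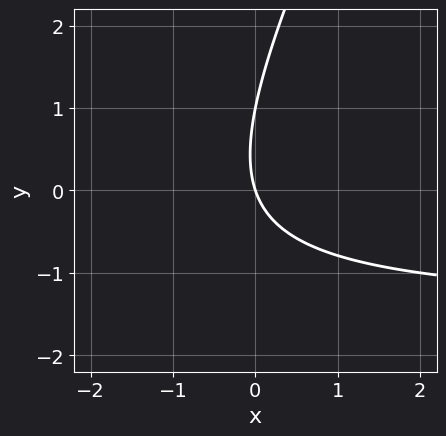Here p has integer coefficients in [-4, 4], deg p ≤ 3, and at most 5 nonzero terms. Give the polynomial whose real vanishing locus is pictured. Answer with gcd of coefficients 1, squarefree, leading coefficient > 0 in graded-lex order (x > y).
First, degree: a generic line meets the curve in up to 2 points, so deg p = 2.
Next, against the integer gridlines: one x-axis crossing is at x = 0; among the integer gridlines, it crosses the y-axis at y ∈ {0, 1}.
Finally, the integer polynomial consistent with all of this is the stated p.

2*x*y - y^2 + 3*x + y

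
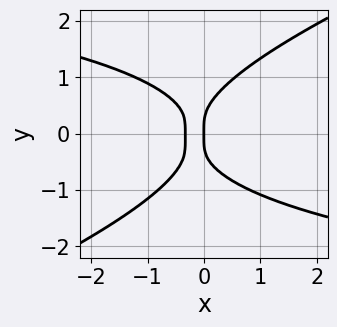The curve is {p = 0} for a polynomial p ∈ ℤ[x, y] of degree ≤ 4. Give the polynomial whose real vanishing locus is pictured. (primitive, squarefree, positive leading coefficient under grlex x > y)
1. The degree is 4 — the shape is more complex than any degree-3 curve.
2. From the axis intercepts and sections: it meets the x-axis at x = 0 (among the integer gridlines); it meets the y-axis at y = 0 (among the integer gridlines).
3. Putting this together gives p.

x*y^3 - 2*y^4 + 3*x^2 + x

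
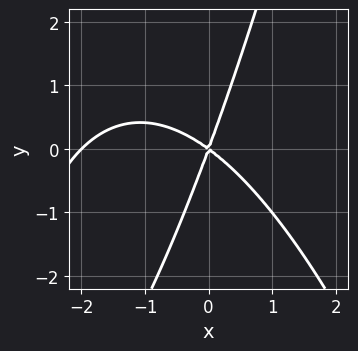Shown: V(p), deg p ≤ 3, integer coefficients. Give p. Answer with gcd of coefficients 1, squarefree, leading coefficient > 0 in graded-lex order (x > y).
x^3 + 2*x^2 + 2*x*y - y^2

(a) Degree: no degree-2 curve has this shape, so deg p = 3.
(b) Reading off the gridlines: among the integer gridlines, it crosses the x-axis at x ∈ {-2, 0}; one y-axis crossing is at y = 0.
(c) Solving for integer coefficients yields p as stated.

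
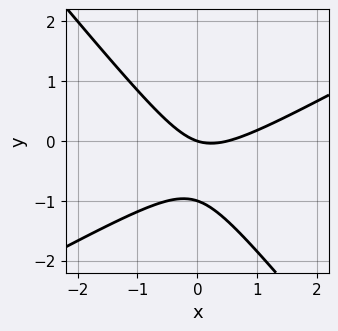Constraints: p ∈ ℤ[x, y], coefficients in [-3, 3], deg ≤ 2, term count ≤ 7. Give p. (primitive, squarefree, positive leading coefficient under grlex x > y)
2*x^2 - 2*x*y - 3*y^2 - x - 3*y

1. Degree: the shape is more complex than any degree-1 curve, so deg p = 2.
2. Checking where it meets the axes: it crosses the x-axis at the gridline x = 0; the y-axis gridline crossings are at y ∈ {-1, 0}.
3. Matching integer coefficients to the picture gives p.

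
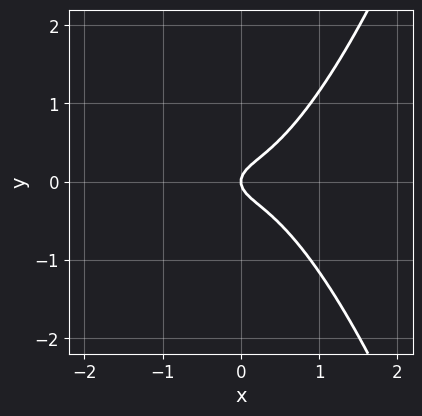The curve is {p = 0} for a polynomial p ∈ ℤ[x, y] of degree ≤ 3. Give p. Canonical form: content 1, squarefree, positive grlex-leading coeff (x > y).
3*x^3 - 3*y^2 + x

1. deg p = 3. The shape is more complex than any degree-2 curve.
2. Symmetries: it's symmetric under y → −y, forcing even powers of y.
3. Observable constraints: it crosses the x-axis at the gridline x = 0; it meets the y-axis at y = 0 (among the integer gridlines).
4. Matching integer coefficients to the picture gives p.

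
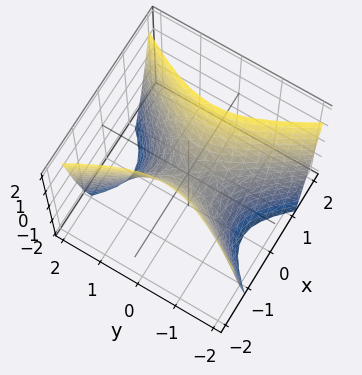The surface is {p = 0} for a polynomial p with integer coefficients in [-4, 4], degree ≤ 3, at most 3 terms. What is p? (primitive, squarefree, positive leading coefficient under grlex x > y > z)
2*x^2 - y^2 - z

First, degree: a hyperbolic paraboloid; a quadric, so deg p = 2.
Then, symmetries: the y ↦ −y reflection is a symmetry, so y appears only in even powers; the x ↦ −x reflection is a symmetry, so x appears only in even powers.
Next, from the visible intercepts: it crosses the y-axis at the gridline y = 0; it crosses the z-axis at the gridline z = 0.
Finally, matching integer coefficients to the picture gives p.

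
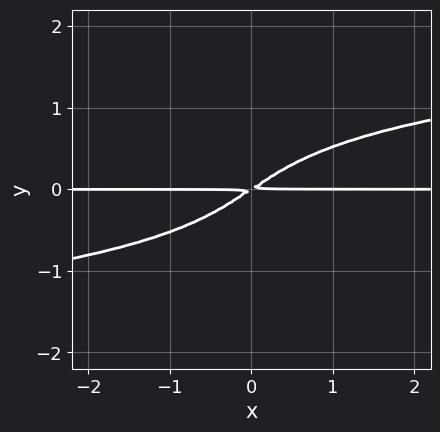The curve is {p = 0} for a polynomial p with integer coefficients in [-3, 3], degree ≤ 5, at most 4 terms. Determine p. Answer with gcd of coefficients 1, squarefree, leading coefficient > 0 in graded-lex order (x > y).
deg p = 4. The shape is more complex than any degree-3 curve.
Reading off the gridlines: every point of the x-axis in the box is on the curve.
Together with the visible shape, these determine p as stated.

3*y^4 - 2*x*y + 3*y^2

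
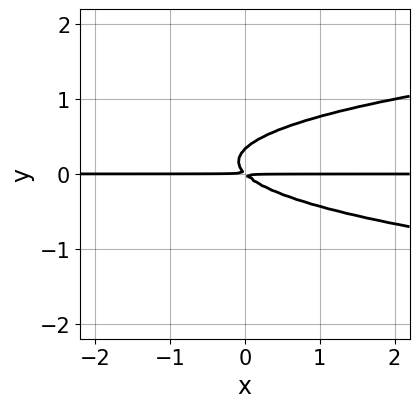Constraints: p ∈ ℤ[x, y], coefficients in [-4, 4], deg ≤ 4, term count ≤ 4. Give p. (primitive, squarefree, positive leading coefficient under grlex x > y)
1. Degree: no degree-2 curve has this shape, so deg p = 3.
2. From the visible intercepts: every point of the x-axis in the box is on the curve.
3. These observations pin down the coefficients.

3*y^3 - x*y - y^2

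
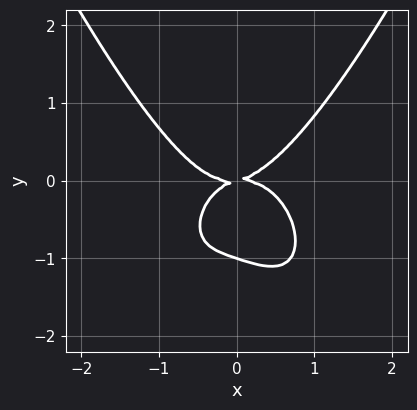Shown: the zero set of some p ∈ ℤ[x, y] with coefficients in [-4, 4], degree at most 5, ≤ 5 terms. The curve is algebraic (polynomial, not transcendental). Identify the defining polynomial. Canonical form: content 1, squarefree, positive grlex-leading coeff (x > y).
First, degree: no degree-3 curve has this shape, so deg p = 4.
Then, from the visible intercepts: it crosses the x-axis at the gridline x = 0; among the integer gridlines, it crosses the y-axis at y ∈ {-1, 0}.
Finally, matching integer coefficients to the picture gives p.

3*x^4 - 3*y^3 + x*y - 3*y^2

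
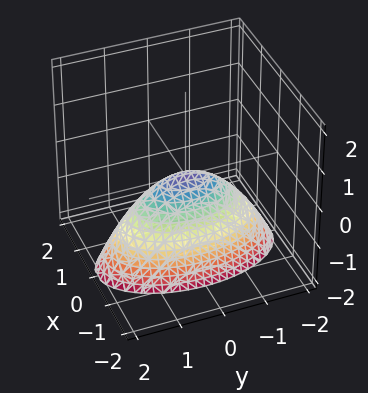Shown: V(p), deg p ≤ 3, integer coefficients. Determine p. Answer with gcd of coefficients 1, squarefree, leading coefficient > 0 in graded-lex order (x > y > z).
First, the degree is 2 — a single bowl opening along one axis; a quadric.
Next, symmetries: the y ↦ −y reflection is a symmetry, so y appears only in even powers; it's symmetric under x → −x, forcing even powers of x.
Then, checking where it meets the axes: it meets the x-axis at x = 0 (among the integer gridlines); one y-axis crossing is at y = 0; it meets the z-axis at z = 0 (among the integer gridlines).
Finally, fitting integer coefficients to these (and the overall shape) gives p.

3*x^2 + y^2 + 2*z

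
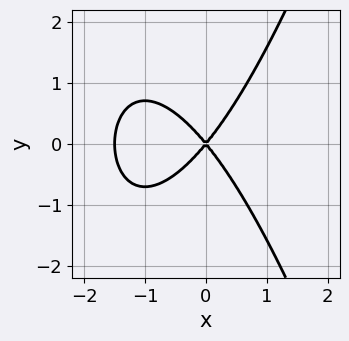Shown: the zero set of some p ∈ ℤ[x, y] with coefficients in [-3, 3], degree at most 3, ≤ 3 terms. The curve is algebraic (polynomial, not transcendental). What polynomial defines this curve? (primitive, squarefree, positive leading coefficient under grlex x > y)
(a) The degree is 3 — no degree-2 curve has this shape.
(b) Symmetries: the y ↦ −y reflection is a symmetry, so y appears only in even powers.
(c) Checking where it meets the axes: one x-axis crossing is at x = 0; one y-axis crossing is at y = 0.
(d) Together with the visible shape, these determine p as stated.

2*x^3 + 3*x^2 - 2*y^2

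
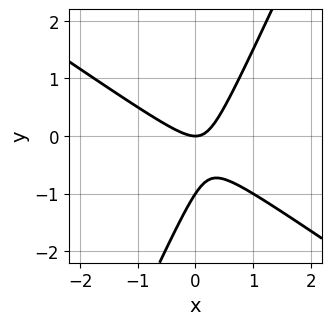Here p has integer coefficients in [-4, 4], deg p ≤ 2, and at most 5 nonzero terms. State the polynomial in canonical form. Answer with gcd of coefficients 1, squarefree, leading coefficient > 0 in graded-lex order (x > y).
1. The degree is 2 — a generic line meets the curve in up to 2 points.
2. Observable constraints: among the integer gridlines, it crosses the y-axis at y ∈ {-1, 0}; it crosses the x-axis at the gridline x = 0.
3. These observations pin down the coefficients.

3*x^2 + 3*x*y - 2*y^2 - 2*y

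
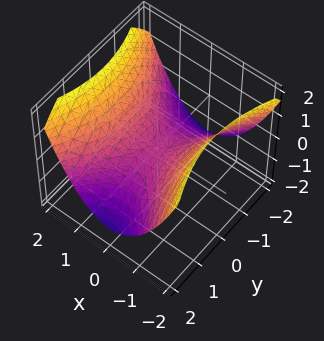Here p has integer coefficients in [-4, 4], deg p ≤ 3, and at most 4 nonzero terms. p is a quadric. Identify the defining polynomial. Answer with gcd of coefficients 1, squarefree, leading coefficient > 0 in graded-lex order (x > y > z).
2*x^2 - y^2 - 3*z

1. The degree is 2 — a saddle surface; a quadric.
2. Symmetries: it's symmetric under x → −x, forcing even powers of x; the y ↦ −y reflection is a symmetry, so y appears only in even powers.
3. Against the integer gridlines: one x-axis crossing is at x = 0; it crosses the y-axis at the gridline y = 0.
4. Putting this together gives p.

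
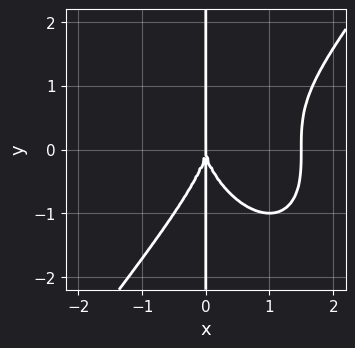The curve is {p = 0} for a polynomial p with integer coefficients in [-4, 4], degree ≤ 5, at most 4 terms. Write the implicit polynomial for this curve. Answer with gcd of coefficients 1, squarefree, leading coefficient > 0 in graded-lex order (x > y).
2*x^4 - x*y^3 - 3*x^3

First, deg p = 4.
Next, from the visible intercepts: one x-axis crossing is at x = 0; every point of the y-axis in the box is on the curve.
Finally, fitting integer coefficients to these (and the overall shape) gives p.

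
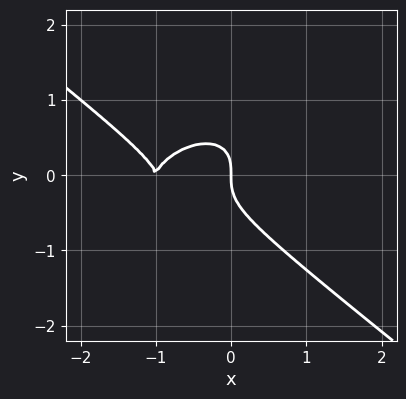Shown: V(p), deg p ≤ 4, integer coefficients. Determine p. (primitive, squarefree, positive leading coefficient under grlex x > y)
1. Degree: no degree-2 curve has this shape, so deg p = 3.
2. Against the integer gridlines: one y-axis crossing is at y = 0; among the integer gridlines, it crosses the x-axis at x ∈ {-1, 0}.
3. Assembling these constraints gives the stated polynomial.

x^3 + 2*y^3 + 2*x^2 + x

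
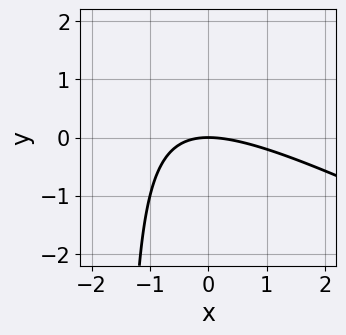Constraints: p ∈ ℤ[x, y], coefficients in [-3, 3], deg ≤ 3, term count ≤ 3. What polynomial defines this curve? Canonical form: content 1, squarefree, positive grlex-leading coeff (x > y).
x^2 + 2*x*y + 3*y

First, deg p = 2. A generic line meets the curve in up to 2 points.
Then, observable constraints: it crosses the x-axis at the gridline x = 0; it crosses the y-axis at the gridline y = 0.
Finally, these observations pin down the coefficients.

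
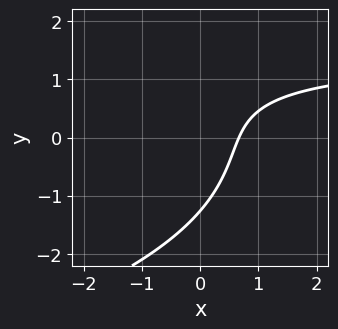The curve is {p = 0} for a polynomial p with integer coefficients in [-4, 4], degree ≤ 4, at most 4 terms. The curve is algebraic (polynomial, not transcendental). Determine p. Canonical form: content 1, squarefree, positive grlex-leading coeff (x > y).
y^3 + 2*x*y - 3*x + 2

1. The degree is 3 — no degree-2 curve has this shape.
2. Solving for integer coefficients yields p as stated.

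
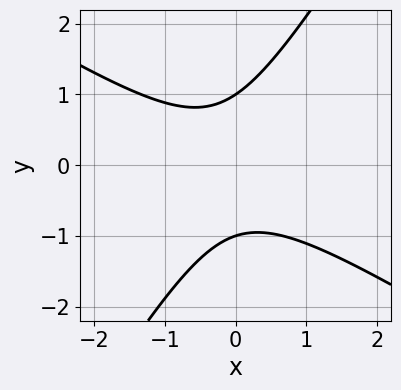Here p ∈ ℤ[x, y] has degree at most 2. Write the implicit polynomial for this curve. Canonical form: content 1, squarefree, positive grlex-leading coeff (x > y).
(a) deg p = 2. The shape is more complex than any degree-1 curve.
(b) Reading off the gridlines: among the integer gridlines, it crosses the y-axis at y ∈ {-1, 1}; the curve avoids every integer x-axis point in the box.
(c) Putting this together gives p.

3*x^2 + 3*x*y - 3*y^2 + x + 3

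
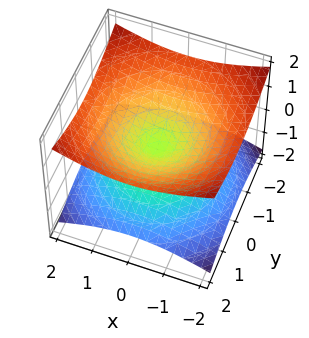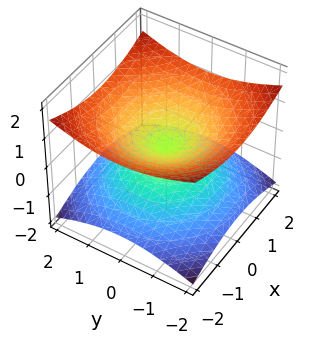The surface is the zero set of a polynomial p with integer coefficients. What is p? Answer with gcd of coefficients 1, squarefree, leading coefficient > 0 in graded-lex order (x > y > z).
x^2 + y^2 - 3*z^2

deg p = 2. Two nappes meeting at a single point; a quadric.
Symmetry: every cross-section ⟂ z is a circle, so x, y appear only via x² + y²; it's symmetric under z → −z, forcing even powers of z.
From the axis intercepts and sections: a circular section at z = -1 has radius between 1 and 2; it meets the y-axis at y = 0 (among the integer gridlines); it crosses the x-axis at the gridline x = 0.
Matching integer coefficients to the picture gives p.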